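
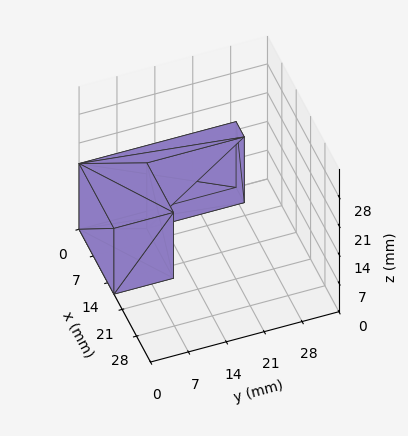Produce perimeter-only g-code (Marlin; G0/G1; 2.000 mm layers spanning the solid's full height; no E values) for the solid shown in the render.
Reading the render: the shape is an L-shaped prism: outer 17 × 29 mm, arm thicknesses ≈ 11 mm (horizontal) and 4 mm (vertical), extruded 16 mm in z (dimensions read to the nearest mm from the axis ticks). For the g-code, the solid's height is divided into equal slices at the stated Δz and each level perimeter traced with G1 moves after a G0 lift.

; perimeter-only toolpath
G21 ; units = mm
G90 ; absolute positioning
G28 ; home
; layer 1
G0 Z2.000
G0 X0.000 Y0.000
G1 X17.000 Y0.000
G1 X17.000 Y11.000
G1 X4.000 Y11.000
G1 X4.000 Y29.000
G1 X0.000 Y29.000
G1 X0.000 Y0.000
; layer 2
G0 Z4.000
G0 X0.000 Y0.000
G1 X17.000 Y0.000
G1 X17.000 Y11.000
G1 X4.000 Y11.000
G1 X4.000 Y29.000
G1 X0.000 Y29.000
G1 X0.000 Y0.000
; layer 3
G0 Z6.000
G0 X0.000 Y0.000
G1 X17.000 Y0.000
G1 X17.000 Y11.000
G1 X4.000 Y11.000
G1 X4.000 Y29.000
G1 X0.000 Y29.000
G1 X0.000 Y0.000
; layer 4
G0 Z8.000
G0 X0.000 Y0.000
G1 X17.000 Y0.000
G1 X17.000 Y11.000
G1 X4.000 Y11.000
G1 X4.000 Y29.000
G1 X0.000 Y29.000
G1 X0.000 Y0.000
; layer 5
G0 Z10.000
G0 X0.000 Y0.000
G1 X17.000 Y0.000
G1 X17.000 Y11.000
G1 X4.000 Y11.000
G1 X4.000 Y29.000
G1 X0.000 Y29.000
G1 X0.000 Y0.000
; layer 6
G0 Z12.000
G0 X0.000 Y0.000
G1 X17.000 Y0.000
G1 X17.000 Y11.000
G1 X4.000 Y11.000
G1 X4.000 Y29.000
G1 X0.000 Y29.000
G1 X0.000 Y0.000
; layer 7
G0 Z14.000
G0 X0.000 Y0.000
G1 X17.000 Y0.000
G1 X17.000 Y11.000
G1 X4.000 Y11.000
G1 X4.000 Y29.000
G1 X0.000 Y29.000
G1 X0.000 Y0.000
; layer 8
G0 Z16.000
G0 X0.000 Y0.000
G1 X17.000 Y0.000
G1 X17.000 Y11.000
G1 X4.000 Y11.000
G1 X4.000 Y29.000
G1 X0.000 Y29.000
G1 X0.000 Y0.000
M2 ; end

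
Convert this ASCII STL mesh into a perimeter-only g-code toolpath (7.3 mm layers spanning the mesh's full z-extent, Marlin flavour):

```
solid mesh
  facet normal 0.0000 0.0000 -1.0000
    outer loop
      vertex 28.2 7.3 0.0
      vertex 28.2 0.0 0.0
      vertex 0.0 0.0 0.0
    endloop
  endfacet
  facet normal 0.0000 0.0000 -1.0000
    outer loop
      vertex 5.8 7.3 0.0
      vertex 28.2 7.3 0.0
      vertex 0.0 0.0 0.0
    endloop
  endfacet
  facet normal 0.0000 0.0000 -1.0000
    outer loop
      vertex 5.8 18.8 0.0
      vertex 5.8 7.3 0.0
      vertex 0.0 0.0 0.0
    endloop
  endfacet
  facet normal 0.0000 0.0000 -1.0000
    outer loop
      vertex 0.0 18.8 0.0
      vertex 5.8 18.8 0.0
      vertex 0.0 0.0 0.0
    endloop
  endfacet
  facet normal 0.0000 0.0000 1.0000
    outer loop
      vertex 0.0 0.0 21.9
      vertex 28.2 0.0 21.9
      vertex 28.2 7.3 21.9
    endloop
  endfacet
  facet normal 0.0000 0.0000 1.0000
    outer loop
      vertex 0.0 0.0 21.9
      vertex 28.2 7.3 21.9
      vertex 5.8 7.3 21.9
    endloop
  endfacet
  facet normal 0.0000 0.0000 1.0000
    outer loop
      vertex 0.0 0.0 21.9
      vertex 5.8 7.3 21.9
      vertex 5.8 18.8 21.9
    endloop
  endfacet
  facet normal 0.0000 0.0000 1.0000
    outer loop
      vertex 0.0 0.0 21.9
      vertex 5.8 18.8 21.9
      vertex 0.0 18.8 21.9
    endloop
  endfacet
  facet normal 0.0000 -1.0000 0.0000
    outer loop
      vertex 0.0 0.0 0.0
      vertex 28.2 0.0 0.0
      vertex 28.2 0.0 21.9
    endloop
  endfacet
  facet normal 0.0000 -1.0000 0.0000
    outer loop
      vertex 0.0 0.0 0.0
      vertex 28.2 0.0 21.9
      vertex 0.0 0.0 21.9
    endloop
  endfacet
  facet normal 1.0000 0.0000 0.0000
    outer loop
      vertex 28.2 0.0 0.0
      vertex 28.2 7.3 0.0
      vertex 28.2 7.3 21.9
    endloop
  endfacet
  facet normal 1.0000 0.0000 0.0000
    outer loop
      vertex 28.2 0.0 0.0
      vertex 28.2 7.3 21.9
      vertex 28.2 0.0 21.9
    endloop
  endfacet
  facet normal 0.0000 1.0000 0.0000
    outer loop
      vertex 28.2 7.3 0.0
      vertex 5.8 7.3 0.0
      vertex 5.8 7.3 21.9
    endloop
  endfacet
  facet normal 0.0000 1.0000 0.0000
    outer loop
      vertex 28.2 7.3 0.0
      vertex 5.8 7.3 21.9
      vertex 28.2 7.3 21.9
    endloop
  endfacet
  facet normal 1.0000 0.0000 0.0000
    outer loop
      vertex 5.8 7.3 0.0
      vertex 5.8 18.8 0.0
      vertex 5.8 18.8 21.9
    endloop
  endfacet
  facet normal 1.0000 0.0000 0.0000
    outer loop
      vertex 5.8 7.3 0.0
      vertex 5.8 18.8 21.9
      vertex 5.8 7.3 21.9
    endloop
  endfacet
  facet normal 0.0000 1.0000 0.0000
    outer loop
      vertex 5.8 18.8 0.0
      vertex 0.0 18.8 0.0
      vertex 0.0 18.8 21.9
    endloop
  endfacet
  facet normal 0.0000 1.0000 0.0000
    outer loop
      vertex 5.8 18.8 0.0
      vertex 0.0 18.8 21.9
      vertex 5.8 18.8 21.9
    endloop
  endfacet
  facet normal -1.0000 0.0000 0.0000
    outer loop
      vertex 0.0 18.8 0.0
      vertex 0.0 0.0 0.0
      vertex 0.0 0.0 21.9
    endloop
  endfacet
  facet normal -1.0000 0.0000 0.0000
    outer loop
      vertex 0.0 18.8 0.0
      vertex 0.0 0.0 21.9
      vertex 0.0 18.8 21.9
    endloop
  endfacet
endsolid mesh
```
; perimeter-only toolpath
G21 ; units = mm
G90 ; absolute positioning
G28 ; home
; layer 1
G0 Z7.3
G0 X0.0 Y0.0
G1 X28.2 Y0.0
G1 X28.2 Y7.3
G1 X5.8 Y7.3
G1 X5.8 Y18.8
G1 X0.0 Y18.8
G1 X0.0 Y0.0
; layer 2
G0 Z14.6
G0 X0.0 Y0.0
G1 X28.2 Y0.0
G1 X28.2 Y7.3
G1 X5.8 Y7.3
G1 X5.8 Y18.8
G1 X0.0 Y18.8
G1 X0.0 Y0.0
; layer 3
G0 Z21.9
G0 X0.0 Y0.0
G1 X28.2 Y0.0
G1 X28.2 Y7.3
G1 X5.8 Y7.3
G1 X5.8 Y18.8
G1 X0.0 Y18.8
G1 X0.0 Y0.0
M2 ; end

The solid is an L-shaped prism: outer 28.2 × 18.8 mm, arm thicknesses ≈ 7.3 mm (horizontal) and 5.8 mm (vertical), extruded 21.9 mm in z. Slicing at Δz = 7.3 mm — 3 equal slices spanning the solid's height, so layer i sits at z = i·h/3 — gives 3 non-empty perimeters. Each is a 6-segment closed polygon; G0 lifts to the layer z and rapids to the start vertex, then G1 traces the edges.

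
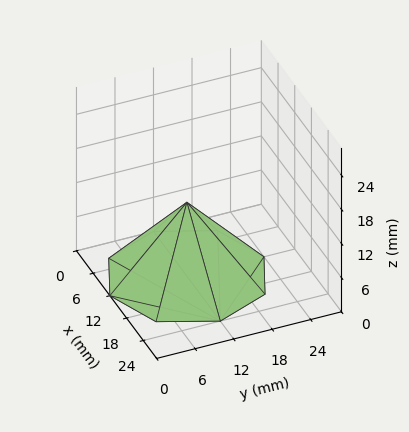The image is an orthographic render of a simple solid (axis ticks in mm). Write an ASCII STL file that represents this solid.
Reading the render: the shape is a regular 8-sided pyramid, base circumscribed radius ≈ 12 mm, apex at z ≈ 13 mm (dimensions read to the nearest mm from the axis ticks). For the STL, each face is triangulated and given an outward normal.

solid part
  facet normal 0.0000 0.0000 -1.0000
    outer loop
      vertex 12.00 24.00 0.00
      vertex 20.49 20.49 0.00
      vertex 24.00 12.00 0.00
    endloop
  endfacet
  facet normal 0.0000 0.0000 -1.0000
    outer loop
      vertex 3.51 20.49 0.00
      vertex 12.00 24.00 0.00
      vertex 24.00 12.00 0.00
    endloop
  endfacet
  facet normal 0.0000 0.0000 -1.0000
    outer loop
      vertex 0.00 12.00 0.00
      vertex 3.51 20.49 0.00
      vertex 24.00 12.00 0.00
    endloop
  endfacet
  facet normal 0.0000 0.0000 -1.0000
    outer loop
      vertex 3.51 3.51 0.00
      vertex 0.00 12.00 0.00
      vertex 24.00 12.00 0.00
    endloop
  endfacet
  facet normal 0.0000 0.0000 -1.0000
    outer loop
      vertex 12.00 0.00 0.00
      vertex 3.51 3.51 0.00
      vertex 24.00 12.00 0.00
    endloop
  endfacet
  facet normal 0.0000 0.0000 -1.0000
    outer loop
      vertex 20.49 3.51 0.00
      vertex 12.00 0.00 0.00
      vertex 24.00 12.00 0.00
    endloop
  endfacet
  facet normal 0.7031 0.2907 0.6490
    outer loop
      vertex 24.00 12.00 0.00
      vertex 20.49 20.49 0.00
      vertex 12.00 12.00 13.00
    endloop
  endfacet
  facet normal 0.2907 0.7031 0.6490
    outer loop
      vertex 20.49 20.49 0.00
      vertex 12.00 24.00 0.00
      vertex 12.00 12.00 13.00
    endloop
  endfacet
  facet normal -0.2907 0.7031 0.6490
    outer loop
      vertex 12.00 24.00 0.00
      vertex 3.51 20.49 0.00
      vertex 12.00 12.00 13.00
    endloop
  endfacet
  facet normal -0.7031 0.2907 0.6490
    outer loop
      vertex 3.51 20.49 0.00
      vertex 0.00 12.00 0.00
      vertex 12.00 12.00 13.00
    endloop
  endfacet
  facet normal -0.7031 -0.2907 0.6490
    outer loop
      vertex 0.00 12.00 0.00
      vertex 3.51 3.51 0.00
      vertex 12.00 12.00 13.00
    endloop
  endfacet
  facet normal -0.2907 -0.7031 0.6490
    outer loop
      vertex 3.51 3.51 0.00
      vertex 12.00 0.00 0.00
      vertex 12.00 12.00 13.00
    endloop
  endfacet
  facet normal 0.2907 -0.7031 0.6490
    outer loop
      vertex 12.00 0.00 0.00
      vertex 20.49 3.51 0.00
      vertex 12.00 12.00 13.00
    endloop
  endfacet
  facet normal 0.7031 -0.2907 0.6490
    outer loop
      vertex 20.49 3.51 0.00
      vertex 24.00 12.00 0.00
      vertex 12.00 12.00 13.00
    endloop
  endfacet
endsolid part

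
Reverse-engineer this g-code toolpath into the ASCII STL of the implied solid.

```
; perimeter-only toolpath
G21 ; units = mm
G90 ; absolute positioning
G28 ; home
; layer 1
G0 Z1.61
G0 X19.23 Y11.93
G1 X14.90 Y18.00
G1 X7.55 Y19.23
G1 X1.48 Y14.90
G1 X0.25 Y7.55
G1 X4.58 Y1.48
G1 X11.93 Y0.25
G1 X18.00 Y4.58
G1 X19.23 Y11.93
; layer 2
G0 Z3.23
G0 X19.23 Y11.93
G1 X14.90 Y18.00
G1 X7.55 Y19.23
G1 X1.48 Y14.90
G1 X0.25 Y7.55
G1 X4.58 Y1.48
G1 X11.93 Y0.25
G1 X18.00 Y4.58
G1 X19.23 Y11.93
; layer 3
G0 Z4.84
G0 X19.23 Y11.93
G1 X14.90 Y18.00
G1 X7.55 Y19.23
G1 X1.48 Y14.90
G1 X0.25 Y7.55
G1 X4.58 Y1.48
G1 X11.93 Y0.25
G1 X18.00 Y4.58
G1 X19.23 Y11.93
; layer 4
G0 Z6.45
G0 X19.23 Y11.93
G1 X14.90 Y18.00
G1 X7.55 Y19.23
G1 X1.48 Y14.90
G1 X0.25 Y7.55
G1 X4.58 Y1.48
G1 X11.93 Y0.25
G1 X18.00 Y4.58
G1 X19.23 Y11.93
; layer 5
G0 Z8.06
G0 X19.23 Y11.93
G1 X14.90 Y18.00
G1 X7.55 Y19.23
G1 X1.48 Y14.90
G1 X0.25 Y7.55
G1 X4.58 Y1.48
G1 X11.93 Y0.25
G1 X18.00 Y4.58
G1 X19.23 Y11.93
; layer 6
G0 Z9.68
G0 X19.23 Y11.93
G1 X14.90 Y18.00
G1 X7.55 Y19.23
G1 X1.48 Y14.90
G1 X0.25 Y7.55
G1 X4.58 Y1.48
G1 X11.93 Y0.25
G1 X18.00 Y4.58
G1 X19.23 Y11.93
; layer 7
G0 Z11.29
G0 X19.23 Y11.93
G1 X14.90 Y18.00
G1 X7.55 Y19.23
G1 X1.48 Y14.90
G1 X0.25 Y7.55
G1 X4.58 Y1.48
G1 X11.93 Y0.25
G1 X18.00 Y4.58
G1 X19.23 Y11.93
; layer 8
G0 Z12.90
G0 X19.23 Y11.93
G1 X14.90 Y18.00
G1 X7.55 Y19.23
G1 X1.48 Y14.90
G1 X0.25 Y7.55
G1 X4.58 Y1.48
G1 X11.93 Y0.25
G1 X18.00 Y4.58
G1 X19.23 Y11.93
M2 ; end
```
solid part
  facet normal 0.0000 0.0000 -1.0000
    outer loop
      vertex 7.55 19.23 0.00
      vertex 14.90 18.00 0.00
      vertex 19.23 11.93 0.00
    endloop
  endfacet
  facet normal 0.0000 0.0000 -1.0000
    outer loop
      vertex 1.48 14.90 0.00
      vertex 7.55 19.23 0.00
      vertex 19.23 11.93 0.00
    endloop
  endfacet
  facet normal 0.0000 0.0000 -1.0000
    outer loop
      vertex 0.25 7.55 0.00
      vertex 1.48 14.90 0.00
      vertex 19.23 11.93 0.00
    endloop
  endfacet
  facet normal 0.0000 0.0000 -1.0000
    outer loop
      vertex 4.58 1.48 0.00
      vertex 0.25 7.55 0.00
      vertex 19.23 11.93 0.00
    endloop
  endfacet
  facet normal 0.0000 0.0000 -1.0000
    outer loop
      vertex 11.93 0.25 0.00
      vertex 4.58 1.48 0.00
      vertex 19.23 11.93 0.00
    endloop
  endfacet
  facet normal 0.0000 0.0000 -1.0000
    outer loop
      vertex 18.00 4.58 0.00
      vertex 11.93 0.25 0.00
      vertex 19.23 11.93 0.00
    endloop
  endfacet
  facet normal 0.0000 0.0000 1.0000
    outer loop
      vertex 19.23 11.93 12.90
      vertex 14.90 18.00 12.90
      vertex 7.55 19.23 12.90
    endloop
  endfacet
  facet normal 0.0000 0.0000 1.0000
    outer loop
      vertex 19.23 11.93 12.90
      vertex 7.55 19.23 12.90
      vertex 1.48 14.90 12.90
    endloop
  endfacet
  facet normal 0.0000 0.0000 1.0000
    outer loop
      vertex 19.23 11.93 12.90
      vertex 1.48 14.90 12.90
      vertex 0.25 7.55 12.90
    endloop
  endfacet
  facet normal 0.0000 0.0000 1.0000
    outer loop
      vertex 19.23 11.93 12.90
      vertex 0.25 7.55 12.90
      vertex 4.58 1.48 12.90
    endloop
  endfacet
  facet normal 0.0000 0.0000 1.0000
    outer loop
      vertex 19.23 11.93 12.90
      vertex 4.58 1.48 12.90
      vertex 11.93 0.25 12.90
    endloop
  endfacet
  facet normal 0.0000 0.0000 1.0000
    outer loop
      vertex 19.23 11.93 12.90
      vertex 11.93 0.25 12.90
      vertex 18.00 4.58 12.90
    endloop
  endfacet
  facet normal 0.8141 0.5807 0.0000
    outer loop
      vertex 19.23 11.93 0.00
      vertex 14.90 18.00 0.00
      vertex 14.90 18.00 12.90
    endloop
  endfacet
  facet normal 0.8141 0.5807 0.0000
    outer loop
      vertex 19.23 11.93 0.00
      vertex 14.90 18.00 12.90
      vertex 19.23 11.93 12.90
    endloop
  endfacet
  facet normal 0.1651 0.9863 0.0000
    outer loop
      vertex 14.90 18.00 0.00
      vertex 7.55 19.23 0.00
      vertex 7.55 19.23 12.90
    endloop
  endfacet
  facet normal 0.1651 0.9863 0.0000
    outer loop
      vertex 14.90 18.00 0.00
      vertex 7.55 19.23 12.90
      vertex 14.90 18.00 12.90
    endloop
  endfacet
  facet normal -0.5807 0.8141 0.0000
    outer loop
      vertex 7.55 19.23 0.00
      vertex 1.48 14.90 0.00
      vertex 1.48 14.90 12.90
    endloop
  endfacet
  facet normal -0.5807 0.8141 0.0000
    outer loop
      vertex 7.55 19.23 0.00
      vertex 1.48 14.90 12.90
      vertex 7.55 19.23 12.90
    endloop
  endfacet
  facet normal -0.9863 0.1651 0.0000
    outer loop
      vertex 1.48 14.90 0.00
      vertex 0.25 7.55 0.00
      vertex 0.25 7.55 12.90
    endloop
  endfacet
  facet normal -0.9863 0.1651 0.0000
    outer loop
      vertex 1.48 14.90 0.00
      vertex 0.25 7.55 12.90
      vertex 1.48 14.90 12.90
    endloop
  endfacet
  facet normal -0.8141 -0.5807 0.0000
    outer loop
      vertex 0.25 7.55 0.00
      vertex 4.58 1.48 0.00
      vertex 4.58 1.48 12.90
    endloop
  endfacet
  facet normal -0.8141 -0.5807 0.0000
    outer loop
      vertex 0.25 7.55 0.00
      vertex 4.58 1.48 12.90
      vertex 0.25 7.55 12.90
    endloop
  endfacet
  facet normal -0.1651 -0.9863 0.0000
    outer loop
      vertex 4.58 1.48 0.00
      vertex 11.93 0.25 0.00
      vertex 11.93 0.25 12.90
    endloop
  endfacet
  facet normal -0.1651 -0.9863 0.0000
    outer loop
      vertex 4.58 1.48 0.00
      vertex 11.93 0.25 12.90
      vertex 4.58 1.48 12.90
    endloop
  endfacet
  facet normal 0.5807 -0.8141 0.0000
    outer loop
      vertex 11.93 0.25 0.00
      vertex 18.00 4.58 0.00
      vertex 18.00 4.58 12.90
    endloop
  endfacet
  facet normal 0.5807 -0.8141 0.0000
    outer loop
      vertex 11.93 0.25 0.00
      vertex 18.00 4.58 12.90
      vertex 11.93 0.25 12.90
    endloop
  endfacet
  facet normal 0.9863 -0.1651 0.0000
    outer loop
      vertex 18.00 4.58 0.00
      vertex 19.23 11.93 0.00
      vertex 19.23 11.93 12.90
    endloop
  endfacet
  facet normal 0.9863 -0.1651 0.0000
    outer loop
      vertex 18.00 4.58 0.00
      vertex 19.23 11.93 12.90
      vertex 18.00 4.58 12.90
    endloop
  endfacet
endsolid part

The G0 Z moves step by Δz≈1.61 mm. Every layer's G1 loop is the same polygon, so the solid is a straight extrusion of it from z=0 to z≈12.9. Closing with flat bottom and top caps and triangulating gives 28 facets — a regular 8-sided prism (a cylinder approximated with 8 flat sides), circumscribed radius ≈ 9.74 mm, height ≈ 12.9 mm.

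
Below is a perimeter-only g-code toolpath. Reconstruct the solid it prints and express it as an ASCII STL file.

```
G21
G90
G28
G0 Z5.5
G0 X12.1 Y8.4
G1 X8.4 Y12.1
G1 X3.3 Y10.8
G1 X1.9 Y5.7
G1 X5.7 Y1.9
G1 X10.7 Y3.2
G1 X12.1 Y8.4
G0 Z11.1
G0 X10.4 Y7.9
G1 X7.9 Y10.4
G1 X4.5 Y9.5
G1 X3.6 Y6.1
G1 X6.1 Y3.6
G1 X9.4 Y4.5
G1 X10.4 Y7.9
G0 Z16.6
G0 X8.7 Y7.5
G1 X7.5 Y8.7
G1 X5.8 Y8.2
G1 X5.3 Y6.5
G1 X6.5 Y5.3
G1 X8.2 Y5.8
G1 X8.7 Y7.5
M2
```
solid part
  facet normal 0.0000 0.0000 -1.0000
    outer loop
      vertex 2.1 12.0 0.0
      vertex 8.8 13.8 0.0
      vertex 13.8 8.8 0.0
    endloop
  endfacet
  facet normal 0.0000 0.0000 -1.0000
    outer loop
      vertex 0.2 5.2 0.0
      vertex 2.1 12.0 0.0
      vertex 13.8 8.8 0.0
    endloop
  endfacet
  facet normal 0.0000 0.0000 -1.0000
    outer loop
      vertex 5.2 0.2 0.0
      vertex 0.2 5.2 0.0
      vertex 13.8 8.8 0.0
    endloop
  endfacet
  facet normal 0.0000 0.0000 -1.0000
    outer loop
      vertex 11.9 2.0 0.0
      vertex 5.2 0.2 0.0
      vertex 13.8 8.8 0.0
    endloop
  endfacet
  facet normal 0.6820 0.6820 0.2642
    outer loop
      vertex 13.8 8.8 0.0
      vertex 8.8 13.8 0.0
      vertex 7.0 7.0 22.2
    endloop
  endfacet
  facet normal -0.2502 0.9312 0.2650
    outer loop
      vertex 8.8 13.8 0.0
      vertex 2.1 12.0 0.0
      vertex 7.0 7.0 22.2
    endloop
  endfacet
  facet normal -0.9291 0.2596 0.2635
    outer loop
      vertex 2.1 12.0 0.0
      vertex 0.2 5.2 0.0
      vertex 7.0 7.0 22.2
    endloop
  endfacet
  facet normal -0.6820 -0.6820 0.2642
    outer loop
      vertex 0.2 5.2 0.0
      vertex 5.2 0.2 0.0
      vertex 7.0 7.0 22.2
    endloop
  endfacet
  facet normal 0.2502 -0.9312 0.2650
    outer loop
      vertex 5.2 0.2 0.0
      vertex 11.9 2.0 0.0
      vertex 7.0 7.0 22.2
    endloop
  endfacet
  facet normal 0.9291 -0.2596 0.2635
    outer loop
      vertex 11.9 2.0 0.0
      vertex 13.8 8.8 0.0
      vertex 7.0 7.0 22.2
    endloop
  endfacet
endsolid part

The G0 Z moves step by Δz≈5.5 mm. The G1 loops shrink linearly with z, so the solid tapers from its base footprint up to z≈22.2. Closing with a flat bottom cap and the tapered top and triangulating gives 10 facets — a regular 6-sided pyramid, base circumscribed radius ≈ 7 mm, apex at z ≈ 22.2 mm.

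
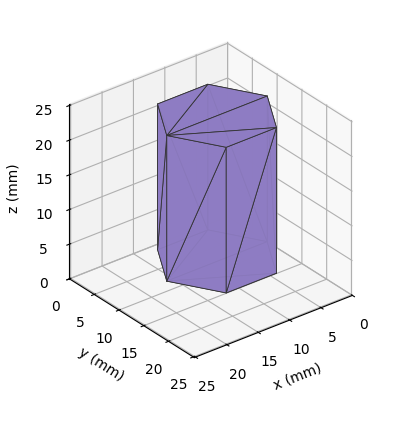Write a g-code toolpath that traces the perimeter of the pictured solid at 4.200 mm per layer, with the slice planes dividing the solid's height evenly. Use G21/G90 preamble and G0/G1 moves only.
Reading the render: the shape is a regular 6-sided prism (a cylinder approximated with 6 flat sides), circumscribed radius ≈ 8 mm, height ≈ 21 mm (dimensions read to the nearest mm from the axis ticks). For the g-code, the solid's height is divided into equal slices at the stated Δz and each level perimeter traced with G1 moves after a G0 lift.

; perimeter-only toolpath
G21 ; units = mm
G90 ; absolute positioning
G28 ; home
; layer 1
G0 Z4.200
G0 X16.000 Y8.000
G1 X12.000 Y14.928
G1 X4.000 Y14.928
G1 X0.000 Y8.000
G1 X4.000 Y1.072
G1 X12.000 Y1.072
G1 X16.000 Y8.000
; layer 2
G0 Z8.400
G0 X16.000 Y8.000
G1 X12.000 Y14.928
G1 X4.000 Y14.928
G1 X0.000 Y8.000
G1 X4.000 Y1.072
G1 X12.000 Y1.072
G1 X16.000 Y8.000
; layer 3
G0 Z12.600
G0 X16.000 Y8.000
G1 X12.000 Y14.928
G1 X4.000 Y14.928
G1 X0.000 Y8.000
G1 X4.000 Y1.072
G1 X12.000 Y1.072
G1 X16.000 Y8.000
; layer 4
G0 Z16.800
G0 X16.000 Y8.000
G1 X12.000 Y14.928
G1 X4.000 Y14.928
G1 X0.000 Y8.000
G1 X4.000 Y1.072
G1 X12.000 Y1.072
G1 X16.000 Y8.000
; layer 5
G0 Z21.000
G0 X16.000 Y8.000
G1 X12.000 Y14.928
G1 X4.000 Y14.928
G1 X0.000 Y8.000
G1 X4.000 Y1.072
G1 X12.000 Y1.072
G1 X16.000 Y8.000
M2 ; end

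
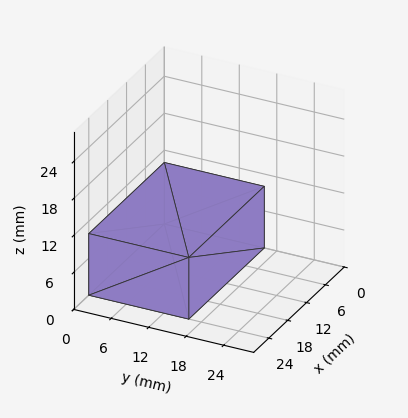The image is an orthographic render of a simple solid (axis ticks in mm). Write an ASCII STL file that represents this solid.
Reading the render: the shape is a rectangular box, roughly 24 × 16 mm footprint and 10 mm tall (dimensions read to the nearest mm from the axis ticks). For the STL, each face is triangulated and given an outward normal.

solid part
  facet normal 0.0000 0.0000 -1.0000
    outer loop
      vertex 24.00 16.00 0.00
      vertex 24.00 0.00 0.00
      vertex 0.00 0.00 0.00
    endloop
  endfacet
  facet normal 0.0000 0.0000 -1.0000
    outer loop
      vertex 0.00 16.00 0.00
      vertex 24.00 16.00 0.00
      vertex 0.00 0.00 0.00
    endloop
  endfacet
  facet normal 0.0000 0.0000 1.0000
    outer loop
      vertex 0.00 0.00 10.00
      vertex 24.00 0.00 10.00
      vertex 24.00 16.00 10.00
    endloop
  endfacet
  facet normal 0.0000 0.0000 1.0000
    outer loop
      vertex 0.00 0.00 10.00
      vertex 24.00 16.00 10.00
      vertex 0.00 16.00 10.00
    endloop
  endfacet
  facet normal 0.0000 -1.0000 0.0000
    outer loop
      vertex 0.00 0.00 0.00
      vertex 24.00 0.00 0.00
      vertex 24.00 0.00 10.00
    endloop
  endfacet
  facet normal 0.0000 -1.0000 0.0000
    outer loop
      vertex 0.00 0.00 0.00
      vertex 24.00 0.00 10.00
      vertex 0.00 0.00 10.00
    endloop
  endfacet
  facet normal 0.0000 1.0000 0.0000
    outer loop
      vertex 24.00 16.00 10.00
      vertex 24.00 16.00 0.00
      vertex 0.00 16.00 0.00
    endloop
  endfacet
  facet normal 0.0000 1.0000 0.0000
    outer loop
      vertex 0.00 16.00 10.00
      vertex 24.00 16.00 10.00
      vertex 0.00 16.00 0.00
    endloop
  endfacet
  facet normal -1.0000 0.0000 0.0000
    outer loop
      vertex 0.00 16.00 10.00
      vertex 0.00 16.00 0.00
      vertex 0.00 0.00 0.00
    endloop
  endfacet
  facet normal -1.0000 0.0000 0.0000
    outer loop
      vertex 0.00 0.00 10.00
      vertex 0.00 16.00 10.00
      vertex 0.00 0.00 0.00
    endloop
  endfacet
  facet normal 1.0000 0.0000 0.0000
    outer loop
      vertex 24.00 0.00 0.00
      vertex 24.00 16.00 0.00
      vertex 24.00 16.00 10.00
    endloop
  endfacet
  facet normal 1.0000 0.0000 0.0000
    outer loop
      vertex 24.00 0.00 0.00
      vertex 24.00 16.00 10.00
      vertex 24.00 0.00 10.00
    endloop
  endfacet
endsolid part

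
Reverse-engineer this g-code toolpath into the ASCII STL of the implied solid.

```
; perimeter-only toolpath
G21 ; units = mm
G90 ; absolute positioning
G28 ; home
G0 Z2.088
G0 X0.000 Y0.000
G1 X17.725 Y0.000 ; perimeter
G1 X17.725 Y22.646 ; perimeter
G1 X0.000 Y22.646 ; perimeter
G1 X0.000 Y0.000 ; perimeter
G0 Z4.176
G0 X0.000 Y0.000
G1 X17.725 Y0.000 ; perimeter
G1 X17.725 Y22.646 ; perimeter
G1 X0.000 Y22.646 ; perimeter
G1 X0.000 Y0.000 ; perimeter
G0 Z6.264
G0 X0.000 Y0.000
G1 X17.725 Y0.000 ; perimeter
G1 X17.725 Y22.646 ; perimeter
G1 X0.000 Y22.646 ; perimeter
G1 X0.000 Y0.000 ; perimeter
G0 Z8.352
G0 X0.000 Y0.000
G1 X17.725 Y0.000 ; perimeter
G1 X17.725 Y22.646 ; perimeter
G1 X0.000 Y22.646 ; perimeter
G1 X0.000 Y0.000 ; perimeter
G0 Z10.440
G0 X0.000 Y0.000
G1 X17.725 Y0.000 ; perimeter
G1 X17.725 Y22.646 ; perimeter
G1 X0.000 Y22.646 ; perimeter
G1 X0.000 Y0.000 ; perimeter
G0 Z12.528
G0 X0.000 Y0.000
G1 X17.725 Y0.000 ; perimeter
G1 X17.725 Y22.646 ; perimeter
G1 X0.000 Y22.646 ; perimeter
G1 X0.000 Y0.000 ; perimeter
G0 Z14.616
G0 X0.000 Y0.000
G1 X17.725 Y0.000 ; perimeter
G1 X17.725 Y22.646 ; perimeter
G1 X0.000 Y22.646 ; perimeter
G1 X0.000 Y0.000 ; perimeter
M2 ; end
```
solid part
  facet normal 0.0000 0.0000 -1.0000
    outer loop
      vertex 17.725 22.646 0.000
      vertex 17.725 0.000 0.000
      vertex 0.000 0.000 0.000
    endloop
  endfacet
  facet normal 0.0000 0.0000 -1.0000
    outer loop
      vertex 0.000 22.646 0.000
      vertex 17.725 22.646 0.000
      vertex 0.000 0.000 0.000
    endloop
  endfacet
  facet normal 0.0000 0.0000 1.0000
    outer loop
      vertex 0.000 0.000 14.616
      vertex 17.725 0.000 14.616
      vertex 17.725 22.646 14.616
    endloop
  endfacet
  facet normal 0.0000 0.0000 1.0000
    outer loop
      vertex 0.000 0.000 14.616
      vertex 17.725 22.646 14.616
      vertex 0.000 22.646 14.616
    endloop
  endfacet
  facet normal 0.0000 -1.0000 0.0000
    outer loop
      vertex 0.000 0.000 0.000
      vertex 17.725 0.000 0.000
      vertex 17.725 0.000 14.616
    endloop
  endfacet
  facet normal 0.0000 -1.0000 0.0000
    outer loop
      vertex 0.000 0.000 0.000
      vertex 17.725 0.000 14.616
      vertex 0.000 0.000 14.616
    endloop
  endfacet
  facet normal 0.0000 1.0000 0.0000
    outer loop
      vertex 17.725 22.646 14.616
      vertex 17.725 22.646 0.000
      vertex 0.000 22.646 0.000
    endloop
  endfacet
  facet normal 0.0000 1.0000 0.0000
    outer loop
      vertex 0.000 22.646 14.616
      vertex 17.725 22.646 14.616
      vertex 0.000 22.646 0.000
    endloop
  endfacet
  facet normal -1.0000 0.0000 0.0000
    outer loop
      vertex 0.000 22.646 14.616
      vertex 0.000 22.646 0.000
      vertex 0.000 0.000 0.000
    endloop
  endfacet
  facet normal -1.0000 0.0000 0.0000
    outer loop
      vertex 0.000 0.000 14.616
      vertex 0.000 22.646 14.616
      vertex 0.000 0.000 0.000
    endloop
  endfacet
  facet normal 1.0000 0.0000 0.0000
    outer loop
      vertex 17.725 0.000 0.000
      vertex 17.725 22.646 0.000
      vertex 17.725 22.646 14.616
    endloop
  endfacet
  facet normal 1.0000 0.0000 0.0000
    outer loop
      vertex 17.725 0.000 0.000
      vertex 17.725 22.646 14.616
      vertex 17.725 0.000 14.616
    endloop
  endfacet
endsolid part

The G0 Z moves step by Δz≈2.088 mm. Every layer's G1 loop is the same polygon, so the solid is a straight extrusion of it from z=0 to z≈14.6. Closing with flat bottom and top caps and triangulating gives 12 facets — a rectangular box, roughly 17.7 × 22.6 mm footprint and 14.6 mm tall.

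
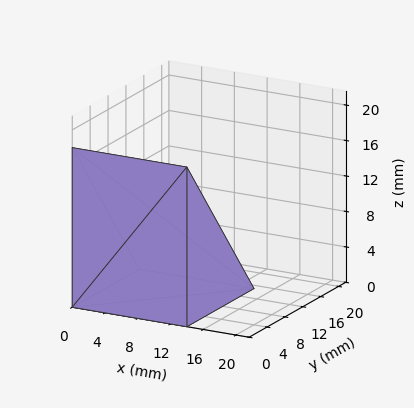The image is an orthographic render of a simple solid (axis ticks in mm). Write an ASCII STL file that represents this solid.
Reading the render: the shape is a wedge (ramp): 14 × 15 mm base, rising to 18 mm along the y=0 edge and sloping linearly to z=0 at y=15 (dimensions read to the nearest mm from the axis ticks). For the STL, each face is triangulated and given an outward normal.

solid part
  facet normal 0.0000 0.0000 -1.0000
    outer loop
      vertex 14.00 15.00 0.00
      vertex 14.00 0.00 0.00
      vertex 0.00 0.00 0.00
    endloop
  endfacet
  facet normal 0.0000 0.0000 -1.0000
    outer loop
      vertex 0.00 15.00 0.00
      vertex 14.00 15.00 0.00
      vertex 0.00 0.00 0.00
    endloop
  endfacet
  facet normal 0.0000 -1.0000 0.0000
    outer loop
      vertex 0.00 0.00 0.00
      vertex 14.00 0.00 0.00
      vertex 14.00 0.00 18.00
    endloop
  endfacet
  facet normal 0.0000 -1.0000 0.0000
    outer loop
      vertex 0.00 0.00 0.00
      vertex 14.00 0.00 18.00
      vertex 0.00 0.00 18.00
    endloop
  endfacet
  facet normal 0.0000 0.7682 0.6402
    outer loop
      vertex 0.00 0.00 18.00
      vertex 14.00 0.00 18.00
      vertex 14.00 15.00 0.00
    endloop
  endfacet
  facet normal 0.0000 0.7682 0.6402
    outer loop
      vertex 0.00 0.00 18.00
      vertex 14.00 15.00 0.00
      vertex 0.00 15.00 0.00
    endloop
  endfacet
  facet normal -1.0000 0.0000 0.0000
    outer loop
      vertex 0.00 0.00 18.00
      vertex 0.00 15.00 0.00
      vertex 0.00 0.00 0.00
    endloop
  endfacet
  facet normal 1.0000 0.0000 0.0000
    outer loop
      vertex 14.00 0.00 0.00
      vertex 14.00 15.00 0.00
      vertex 14.00 0.00 18.00
    endloop
  endfacet
endsolid part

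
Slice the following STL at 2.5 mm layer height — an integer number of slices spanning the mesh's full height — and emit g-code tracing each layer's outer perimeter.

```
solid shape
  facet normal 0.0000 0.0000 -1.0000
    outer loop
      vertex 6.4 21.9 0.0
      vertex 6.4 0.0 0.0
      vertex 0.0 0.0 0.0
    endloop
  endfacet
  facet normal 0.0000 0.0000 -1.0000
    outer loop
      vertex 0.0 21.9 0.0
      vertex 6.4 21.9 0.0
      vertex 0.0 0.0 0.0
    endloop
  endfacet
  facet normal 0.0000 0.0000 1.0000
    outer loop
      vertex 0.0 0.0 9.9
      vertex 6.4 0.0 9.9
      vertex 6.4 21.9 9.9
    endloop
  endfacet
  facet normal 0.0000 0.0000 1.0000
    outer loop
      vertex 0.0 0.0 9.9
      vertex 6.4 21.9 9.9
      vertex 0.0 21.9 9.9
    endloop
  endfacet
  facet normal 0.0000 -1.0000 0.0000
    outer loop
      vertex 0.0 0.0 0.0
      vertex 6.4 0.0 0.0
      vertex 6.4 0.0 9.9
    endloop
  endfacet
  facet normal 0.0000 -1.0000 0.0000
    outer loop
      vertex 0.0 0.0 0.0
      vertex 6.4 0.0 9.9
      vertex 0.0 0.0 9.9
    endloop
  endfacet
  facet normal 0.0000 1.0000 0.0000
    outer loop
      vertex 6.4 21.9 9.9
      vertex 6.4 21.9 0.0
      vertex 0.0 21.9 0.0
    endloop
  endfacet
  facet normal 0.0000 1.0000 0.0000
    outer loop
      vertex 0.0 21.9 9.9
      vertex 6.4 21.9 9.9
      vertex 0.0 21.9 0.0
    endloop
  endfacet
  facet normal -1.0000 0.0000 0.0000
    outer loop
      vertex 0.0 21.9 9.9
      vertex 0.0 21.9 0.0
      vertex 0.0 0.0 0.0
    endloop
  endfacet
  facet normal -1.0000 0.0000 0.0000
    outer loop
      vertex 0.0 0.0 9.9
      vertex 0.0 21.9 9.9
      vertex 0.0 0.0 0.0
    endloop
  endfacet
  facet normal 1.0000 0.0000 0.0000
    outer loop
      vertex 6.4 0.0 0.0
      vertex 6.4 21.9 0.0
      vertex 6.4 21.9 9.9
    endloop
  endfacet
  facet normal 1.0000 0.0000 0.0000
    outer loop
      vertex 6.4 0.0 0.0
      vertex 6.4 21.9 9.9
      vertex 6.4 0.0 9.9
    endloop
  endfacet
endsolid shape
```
; perimeter-only toolpath
G21 ; units = mm
G90 ; absolute positioning
G28 ; home
; layer 1
G0 Z2.5
G0 X0.0 Y0.0
G1 X6.4 Y0.0
G1 X6.4 Y21.9
G1 X0.0 Y21.9
G1 X0.0 Y0.0
; layer 2
G0 Z5.0
G0 X0.0 Y0.0
G1 X6.4 Y0.0
G1 X6.4 Y21.9
G1 X0.0 Y21.9
G1 X0.0 Y0.0
; layer 3
G0 Z7.4
G0 X0.0 Y0.0
G1 X6.4 Y0.0
G1 X6.4 Y21.9
G1 X0.0 Y21.9
G1 X0.0 Y0.0
; layer 4
G0 Z9.9
G0 X0.0 Y0.0
G1 X6.4 Y0.0
G1 X6.4 Y21.9
G1 X0.0 Y21.9
G1 X0.0 Y0.0
M2 ; end

The solid is a rectangular box, roughly 6.4 × 21.9 mm footprint and 9.9 mm tall. Slicing at Δz = 2.5 mm — 4 equal slices spanning the solid's height, so layer i sits at z = i·h/4 — gives 4 non-empty perimeters. Each is a 4-segment closed polygon; G0 lifts to the layer z and rapids to the start vertex, then G1 traces the edges.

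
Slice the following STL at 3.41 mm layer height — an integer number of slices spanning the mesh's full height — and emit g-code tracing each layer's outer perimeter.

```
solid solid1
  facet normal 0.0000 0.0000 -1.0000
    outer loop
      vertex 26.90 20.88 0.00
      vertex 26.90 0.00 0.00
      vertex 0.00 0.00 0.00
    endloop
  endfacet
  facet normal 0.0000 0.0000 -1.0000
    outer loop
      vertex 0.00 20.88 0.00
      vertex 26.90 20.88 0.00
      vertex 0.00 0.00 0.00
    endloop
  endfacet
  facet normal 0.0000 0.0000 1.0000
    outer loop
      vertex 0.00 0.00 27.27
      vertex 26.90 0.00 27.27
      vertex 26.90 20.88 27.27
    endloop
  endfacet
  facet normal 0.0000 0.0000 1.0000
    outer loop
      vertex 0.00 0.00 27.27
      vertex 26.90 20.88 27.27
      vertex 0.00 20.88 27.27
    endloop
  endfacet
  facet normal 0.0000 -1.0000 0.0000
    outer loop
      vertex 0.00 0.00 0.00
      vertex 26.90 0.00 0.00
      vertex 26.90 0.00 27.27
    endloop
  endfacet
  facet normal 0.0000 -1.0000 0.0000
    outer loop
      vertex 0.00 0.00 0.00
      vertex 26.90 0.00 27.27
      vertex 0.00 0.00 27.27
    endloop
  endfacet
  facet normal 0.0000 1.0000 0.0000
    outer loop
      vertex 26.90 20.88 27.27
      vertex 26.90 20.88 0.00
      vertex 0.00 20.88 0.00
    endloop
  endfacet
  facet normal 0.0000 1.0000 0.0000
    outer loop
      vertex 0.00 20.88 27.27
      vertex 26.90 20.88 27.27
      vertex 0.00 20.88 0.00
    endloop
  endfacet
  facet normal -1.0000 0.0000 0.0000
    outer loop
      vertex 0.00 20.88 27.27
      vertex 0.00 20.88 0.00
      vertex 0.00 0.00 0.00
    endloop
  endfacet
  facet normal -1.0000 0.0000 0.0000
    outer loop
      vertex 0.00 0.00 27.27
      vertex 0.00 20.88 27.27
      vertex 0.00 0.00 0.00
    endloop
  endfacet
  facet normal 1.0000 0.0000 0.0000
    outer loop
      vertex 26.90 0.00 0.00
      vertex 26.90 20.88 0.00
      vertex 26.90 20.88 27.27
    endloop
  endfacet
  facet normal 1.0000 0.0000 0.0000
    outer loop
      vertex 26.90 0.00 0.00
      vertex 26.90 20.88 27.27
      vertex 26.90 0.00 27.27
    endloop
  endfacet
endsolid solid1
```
; perimeter-only toolpath
G21 ; units = mm
G90 ; absolute positioning
G28 ; home
; layer 1
G0 Z3.41
G0 X0.00 Y0.00
G1 X26.90 Y0.00
G1 X26.90 Y20.88
G1 X0.00 Y20.88
G1 X0.00 Y0.00
; layer 2
G0 Z6.82
G0 X0.00 Y0.00
G1 X26.90 Y0.00
G1 X26.90 Y20.88
G1 X0.00 Y20.88
G1 X0.00 Y0.00
; layer 3
G0 Z10.23
G0 X0.00 Y0.00
G1 X26.90 Y0.00
G1 X26.90 Y20.88
G1 X0.00 Y20.88
G1 X0.00 Y0.00
; layer 4
G0 Z13.63
G0 X0.00 Y0.00
G1 X26.90 Y0.00
G1 X26.90 Y20.88
G1 X0.00 Y20.88
G1 X0.00 Y0.00
; layer 5
G0 Z17.04
G0 X0.00 Y0.00
G1 X26.90 Y0.00
G1 X26.90 Y20.88
G1 X0.00 Y20.88
G1 X0.00 Y0.00
; layer 6
G0 Z20.45
G0 X0.00 Y0.00
G1 X26.90 Y0.00
G1 X26.90 Y20.88
G1 X0.00 Y20.88
G1 X0.00 Y0.00
; layer 7
G0 Z23.86
G0 X0.00 Y0.00
G1 X26.90 Y0.00
G1 X26.90 Y20.88
G1 X0.00 Y20.88
G1 X0.00 Y0.00
; layer 8
G0 Z27.27
G0 X0.00 Y0.00
G1 X26.90 Y0.00
G1 X26.90 Y20.88
G1 X0.00 Y20.88
G1 X0.00 Y0.00
M2 ; end

The solid is a rectangular box, roughly 26.9 × 20.9 mm footprint and 27.3 mm tall. Slicing at Δz = 3.41 mm — 8 equal slices spanning the solid's height, so layer i sits at z = i·h/8 — gives 8 non-empty perimeters. Each is a 4-segment closed polygon; G0 lifts to the layer z and rapids to the start vertex, then G1 traces the edges.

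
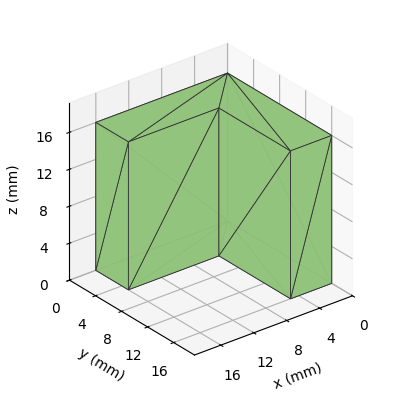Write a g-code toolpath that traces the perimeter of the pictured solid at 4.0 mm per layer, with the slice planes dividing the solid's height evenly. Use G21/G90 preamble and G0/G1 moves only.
Reading the render: the shape is an L-shaped prism: outer 16 × 16 mm, arm thicknesses ≈ 5 mm (horizontal) and 5 mm (vertical), extruded 16 mm in z (dimensions read to the nearest mm from the axis ticks). For the g-code, the solid's height is divided into equal slices at the stated Δz and each level perimeter traced with G1 moves after a G0 lift.

; perimeter-only toolpath
G21 ; units = mm
G90 ; absolute positioning
G28 ; home
; layer 1
G0 Z4.0
G0 X0.0 Y0.0
G1 X16.0 Y0.0
G1 X16.0 Y5.0
G1 X5.0 Y5.0
G1 X5.0 Y16.0
G1 X0.0 Y16.0
G1 X0.0 Y0.0
; layer 2
G0 Z8.0
G0 X0.0 Y0.0
G1 X16.0 Y0.0
G1 X16.0 Y5.0
G1 X5.0 Y5.0
G1 X5.0 Y16.0
G1 X0.0 Y16.0
G1 X0.0 Y0.0
; layer 3
G0 Z12.0
G0 X0.0 Y0.0
G1 X16.0 Y0.0
G1 X16.0 Y5.0
G1 X5.0 Y5.0
G1 X5.0 Y16.0
G1 X0.0 Y16.0
G1 X0.0 Y0.0
; layer 4
G0 Z16.0
G0 X0.0 Y0.0
G1 X16.0 Y0.0
G1 X16.0 Y5.0
G1 X5.0 Y5.0
G1 X5.0 Y16.0
G1 X0.0 Y16.0
G1 X0.0 Y0.0
M2 ; end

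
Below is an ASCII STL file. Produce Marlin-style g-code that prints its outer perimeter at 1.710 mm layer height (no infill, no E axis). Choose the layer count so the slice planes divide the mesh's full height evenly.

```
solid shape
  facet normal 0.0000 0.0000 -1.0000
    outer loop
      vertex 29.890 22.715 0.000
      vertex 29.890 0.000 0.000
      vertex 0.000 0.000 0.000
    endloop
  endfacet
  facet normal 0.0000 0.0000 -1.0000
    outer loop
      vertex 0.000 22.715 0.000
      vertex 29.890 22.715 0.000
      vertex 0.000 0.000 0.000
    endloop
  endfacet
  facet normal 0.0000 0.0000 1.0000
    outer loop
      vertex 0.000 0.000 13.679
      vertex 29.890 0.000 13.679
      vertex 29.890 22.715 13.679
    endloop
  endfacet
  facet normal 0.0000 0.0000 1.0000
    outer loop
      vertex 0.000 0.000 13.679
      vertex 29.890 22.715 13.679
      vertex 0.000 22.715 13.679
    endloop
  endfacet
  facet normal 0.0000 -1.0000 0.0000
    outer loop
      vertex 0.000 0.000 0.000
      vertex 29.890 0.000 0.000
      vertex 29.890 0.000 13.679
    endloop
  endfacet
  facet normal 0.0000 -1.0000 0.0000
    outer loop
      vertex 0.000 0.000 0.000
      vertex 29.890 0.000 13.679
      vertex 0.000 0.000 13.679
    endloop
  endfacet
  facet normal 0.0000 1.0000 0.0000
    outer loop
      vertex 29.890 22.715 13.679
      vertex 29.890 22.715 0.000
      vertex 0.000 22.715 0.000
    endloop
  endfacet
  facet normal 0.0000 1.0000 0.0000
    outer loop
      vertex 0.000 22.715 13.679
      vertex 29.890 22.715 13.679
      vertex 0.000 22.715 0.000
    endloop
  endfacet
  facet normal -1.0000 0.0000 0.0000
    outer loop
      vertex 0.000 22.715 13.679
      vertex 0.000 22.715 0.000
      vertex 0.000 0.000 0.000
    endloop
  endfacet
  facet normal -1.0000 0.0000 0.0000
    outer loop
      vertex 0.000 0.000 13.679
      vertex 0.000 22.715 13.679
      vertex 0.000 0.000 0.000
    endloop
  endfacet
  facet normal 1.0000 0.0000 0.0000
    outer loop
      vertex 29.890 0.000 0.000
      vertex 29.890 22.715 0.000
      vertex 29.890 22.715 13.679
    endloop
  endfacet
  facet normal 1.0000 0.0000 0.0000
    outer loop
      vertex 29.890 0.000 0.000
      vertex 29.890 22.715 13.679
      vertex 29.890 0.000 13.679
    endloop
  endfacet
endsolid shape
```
; perimeter-only toolpath
G21 ; units = mm
G90 ; absolute positioning
G28 ; home
; layer 1
G0 Z1.710
G0 X0.000 Y0.000
G1 X29.890 Y0.000
G1 X29.890 Y22.715
G1 X0.000 Y22.715
G1 X0.000 Y0.000
; layer 2
G0 Z3.420
G0 X0.000 Y0.000
G1 X29.890 Y0.000
G1 X29.890 Y22.715
G1 X0.000 Y22.715
G1 X0.000 Y0.000
; layer 3
G0 Z5.130
G0 X0.000 Y0.000
G1 X29.890 Y0.000
G1 X29.890 Y22.715
G1 X0.000 Y22.715
G1 X0.000 Y0.000
; layer 4
G0 Z6.840
G0 X0.000 Y0.000
G1 X29.890 Y0.000
G1 X29.890 Y22.715
G1 X0.000 Y22.715
G1 X0.000 Y0.000
; layer 5
G0 Z8.549
G0 X0.000 Y0.000
G1 X29.890 Y0.000
G1 X29.890 Y22.715
G1 X0.000 Y22.715
G1 X0.000 Y0.000
; layer 6
G0 Z10.259
G0 X0.000 Y0.000
G1 X29.890 Y0.000
G1 X29.890 Y22.715
G1 X0.000 Y22.715
G1 X0.000 Y0.000
; layer 7
G0 Z11.969
G0 X0.000 Y0.000
G1 X29.890 Y0.000
G1 X29.890 Y22.715
G1 X0.000 Y22.715
G1 X0.000 Y0.000
; layer 8
G0 Z13.679
G0 X0.000 Y0.000
G1 X29.890 Y0.000
G1 X29.890 Y22.715
G1 X0.000 Y22.715
G1 X0.000 Y0.000
M2 ; end

The solid is a rectangular box, roughly 29.9 × 22.7 mm footprint and 13.7 mm tall. Slicing at Δz = 1.710 mm — 8 equal slices spanning the solid's height, so layer i sits at z = i·h/8 — gives 8 non-empty perimeters. Each is a 4-segment closed polygon; G0 lifts to the layer z and rapids to the start vertex, then G1 traces the edges.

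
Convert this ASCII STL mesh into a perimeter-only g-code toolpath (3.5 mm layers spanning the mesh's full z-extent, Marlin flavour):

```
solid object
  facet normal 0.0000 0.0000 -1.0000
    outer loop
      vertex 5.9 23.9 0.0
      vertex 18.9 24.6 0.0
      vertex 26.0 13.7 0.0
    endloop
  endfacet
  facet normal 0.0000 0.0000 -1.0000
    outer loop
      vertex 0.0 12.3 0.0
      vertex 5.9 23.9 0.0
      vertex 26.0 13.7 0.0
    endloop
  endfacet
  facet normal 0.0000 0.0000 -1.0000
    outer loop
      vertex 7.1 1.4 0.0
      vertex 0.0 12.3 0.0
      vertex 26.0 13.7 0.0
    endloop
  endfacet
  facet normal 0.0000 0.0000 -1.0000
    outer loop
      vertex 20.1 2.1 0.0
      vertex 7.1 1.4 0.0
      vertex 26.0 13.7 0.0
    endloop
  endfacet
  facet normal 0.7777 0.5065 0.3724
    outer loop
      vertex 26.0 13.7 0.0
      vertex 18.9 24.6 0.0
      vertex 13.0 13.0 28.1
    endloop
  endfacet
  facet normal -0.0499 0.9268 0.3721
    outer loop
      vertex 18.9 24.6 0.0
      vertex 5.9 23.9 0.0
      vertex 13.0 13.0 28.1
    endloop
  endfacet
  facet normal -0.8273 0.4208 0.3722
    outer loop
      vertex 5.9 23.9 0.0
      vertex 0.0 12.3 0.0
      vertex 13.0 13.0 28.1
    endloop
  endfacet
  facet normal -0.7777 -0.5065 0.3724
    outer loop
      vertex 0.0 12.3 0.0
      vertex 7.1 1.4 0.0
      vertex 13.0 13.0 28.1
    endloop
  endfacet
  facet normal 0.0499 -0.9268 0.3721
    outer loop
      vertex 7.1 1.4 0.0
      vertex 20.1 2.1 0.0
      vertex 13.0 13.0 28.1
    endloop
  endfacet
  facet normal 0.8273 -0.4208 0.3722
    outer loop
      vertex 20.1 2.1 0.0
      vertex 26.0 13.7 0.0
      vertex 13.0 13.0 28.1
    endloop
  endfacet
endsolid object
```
; perimeter-only toolpath
G21 ; units = mm
G90 ; absolute positioning
G28 ; home
; layer 1
G0 Z3.5
G0 X24.4 Y13.6
G1 X18.2 Y23.2
G1 X6.8 Y22.5
G1 X1.6 Y12.4
G1 X7.8 Y2.8
G1 X19.2 Y3.5
G1 X24.4 Y13.6
; layer 2
G0 Z7.0
G0 X22.8 Y13.5
G1 X17.4 Y21.7
G1 X7.7 Y21.2
G1 X3.2 Y12.5
G1 X8.6 Y4.3
G1 X18.3 Y4.8
G1 X22.8 Y13.5
; layer 3
G0 Z10.5
G0 X21.1 Y13.4
G1 X16.7 Y20.2
G1 X8.6 Y19.8
G1 X4.9 Y12.6
G1 X9.3 Y5.8
G1 X17.4 Y6.2
G1 X21.1 Y13.4
; layer 4
G0 Z14.1
G0 X19.5 Y13.3
G1 X15.9 Y18.8
G1 X9.4 Y18.4
G1 X6.5 Y12.7
G1 X10.1 Y7.2
G1 X16.6 Y7.5
G1 X19.5 Y13.3
; layer 5
G0 Z17.6
G0 X17.9 Y13.3
G1 X15.2 Y17.4
G1 X10.3 Y17.1
G1 X8.1 Y12.7
G1 X10.8 Y8.7
G1 X15.7 Y8.9
G1 X17.9 Y13.3
; layer 6
G0 Z21.1
G0 X16.2 Y13.2
G1 X14.5 Y15.9
G1 X11.2 Y15.7
G1 X9.8 Y12.8
G1 X11.5 Y10.1
G1 X14.8 Y10.3
G1 X16.2 Y13.2
; layer 7
G0 Z24.6
G0 X14.6 Y13.1
G1 X13.7 Y14.4
G1 X12.1 Y14.4
G1 X11.4 Y12.9
G1 X12.3 Y11.6
G1 X13.9 Y11.6
G1 X14.6 Y13.1
M2 ; end

The solid is a regular 6-sided pyramid, base circumscribed radius ≈ 13 mm, apex at z ≈ 28.1 mm. Slicing at Δz = 3.5 mm — 8 equal slices spanning the solid's height, so layer i sits at z = i·h/8 — gives 7 non-empty perimeters. Each is a 6-segment closed polygon; G0 lifts to the layer z and rapids to the start vertex, then G1 traces the edges. The cross-section shrinks linearly with z (the slice at the apex is degenerate and omitted).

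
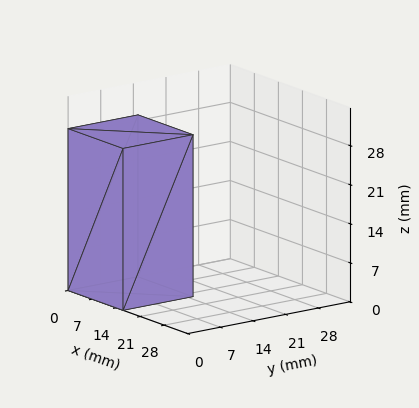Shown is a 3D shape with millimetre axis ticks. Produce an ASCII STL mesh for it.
Reading the render: the shape is a rectangular box, roughly 16 × 15 mm footprint and 29 mm tall (dimensions read to the nearest mm from the axis ticks). For the STL, each face is triangulated and given an outward normal.

solid part
  facet normal 0.0000 0.0000 -1.0000
    outer loop
      vertex 16.000 15.000 0.000
      vertex 16.000 0.000 0.000
      vertex 0.000 0.000 0.000
    endloop
  endfacet
  facet normal 0.0000 0.0000 -1.0000
    outer loop
      vertex 0.000 15.000 0.000
      vertex 16.000 15.000 0.000
      vertex 0.000 0.000 0.000
    endloop
  endfacet
  facet normal 0.0000 0.0000 1.0000
    outer loop
      vertex 0.000 0.000 29.000
      vertex 16.000 0.000 29.000
      vertex 16.000 15.000 29.000
    endloop
  endfacet
  facet normal 0.0000 0.0000 1.0000
    outer loop
      vertex 0.000 0.000 29.000
      vertex 16.000 15.000 29.000
      vertex 0.000 15.000 29.000
    endloop
  endfacet
  facet normal 0.0000 -1.0000 0.0000
    outer loop
      vertex 0.000 0.000 0.000
      vertex 16.000 0.000 0.000
      vertex 16.000 0.000 29.000
    endloop
  endfacet
  facet normal 0.0000 -1.0000 0.0000
    outer loop
      vertex 0.000 0.000 0.000
      vertex 16.000 0.000 29.000
      vertex 0.000 0.000 29.000
    endloop
  endfacet
  facet normal 0.0000 1.0000 0.0000
    outer loop
      vertex 16.000 15.000 29.000
      vertex 16.000 15.000 0.000
      vertex 0.000 15.000 0.000
    endloop
  endfacet
  facet normal 0.0000 1.0000 0.0000
    outer loop
      vertex 0.000 15.000 29.000
      vertex 16.000 15.000 29.000
      vertex 0.000 15.000 0.000
    endloop
  endfacet
  facet normal -1.0000 0.0000 0.0000
    outer loop
      vertex 0.000 15.000 29.000
      vertex 0.000 15.000 0.000
      vertex 0.000 0.000 0.000
    endloop
  endfacet
  facet normal -1.0000 0.0000 0.0000
    outer loop
      vertex 0.000 0.000 29.000
      vertex 0.000 15.000 29.000
      vertex 0.000 0.000 0.000
    endloop
  endfacet
  facet normal 1.0000 0.0000 0.0000
    outer loop
      vertex 16.000 0.000 0.000
      vertex 16.000 15.000 0.000
      vertex 16.000 15.000 29.000
    endloop
  endfacet
  facet normal 1.0000 0.0000 0.0000
    outer loop
      vertex 16.000 0.000 0.000
      vertex 16.000 15.000 29.000
      vertex 16.000 0.000 29.000
    endloop
  endfacet
endsolid part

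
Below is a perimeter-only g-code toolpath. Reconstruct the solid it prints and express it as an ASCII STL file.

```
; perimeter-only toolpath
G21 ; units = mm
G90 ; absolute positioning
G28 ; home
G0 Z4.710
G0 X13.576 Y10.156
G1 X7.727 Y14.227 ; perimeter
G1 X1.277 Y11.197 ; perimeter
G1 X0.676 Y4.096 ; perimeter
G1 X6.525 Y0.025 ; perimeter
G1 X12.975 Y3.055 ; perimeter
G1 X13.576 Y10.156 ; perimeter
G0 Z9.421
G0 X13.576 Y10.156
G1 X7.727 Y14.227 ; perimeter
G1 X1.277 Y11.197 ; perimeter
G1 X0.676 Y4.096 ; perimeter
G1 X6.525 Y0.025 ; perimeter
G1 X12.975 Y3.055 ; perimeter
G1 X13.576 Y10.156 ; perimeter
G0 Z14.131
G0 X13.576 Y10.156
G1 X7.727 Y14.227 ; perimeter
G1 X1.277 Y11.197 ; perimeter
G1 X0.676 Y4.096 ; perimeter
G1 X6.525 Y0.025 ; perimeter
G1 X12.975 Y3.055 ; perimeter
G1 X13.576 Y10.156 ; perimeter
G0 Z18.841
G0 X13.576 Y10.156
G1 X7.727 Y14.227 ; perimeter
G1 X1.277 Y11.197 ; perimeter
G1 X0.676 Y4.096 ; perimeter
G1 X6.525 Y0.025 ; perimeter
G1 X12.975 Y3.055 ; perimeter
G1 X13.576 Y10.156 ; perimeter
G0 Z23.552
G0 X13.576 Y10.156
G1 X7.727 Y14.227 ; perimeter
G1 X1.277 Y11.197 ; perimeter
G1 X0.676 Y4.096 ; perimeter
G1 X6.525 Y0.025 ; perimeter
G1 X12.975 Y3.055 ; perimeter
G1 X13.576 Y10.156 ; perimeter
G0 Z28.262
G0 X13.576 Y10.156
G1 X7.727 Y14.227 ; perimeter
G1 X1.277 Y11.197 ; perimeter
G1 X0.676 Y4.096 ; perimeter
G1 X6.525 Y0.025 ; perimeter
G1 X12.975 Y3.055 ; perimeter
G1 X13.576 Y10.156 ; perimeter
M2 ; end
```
solid part
  facet normal 0.0000 0.0000 -1.0000
    outer loop
      vertex 1.277 11.197 0.000
      vertex 7.727 14.227 0.000
      vertex 13.576 10.156 0.000
    endloop
  endfacet
  facet normal 0.0000 0.0000 -1.0000
    outer loop
      vertex 0.676 4.096 0.000
      vertex 1.277 11.197 0.000
      vertex 13.576 10.156 0.000
    endloop
  endfacet
  facet normal 0.0000 0.0000 -1.0000
    outer loop
      vertex 6.525 0.025 0.000
      vertex 0.676 4.096 0.000
      vertex 13.576 10.156 0.000
    endloop
  endfacet
  facet normal 0.0000 0.0000 -1.0000
    outer loop
      vertex 12.975 3.055 0.000
      vertex 6.525 0.025 0.000
      vertex 13.576 10.156 0.000
    endloop
  endfacet
  facet normal 0.0000 0.0000 1.0000
    outer loop
      vertex 13.576 10.156 28.262
      vertex 7.727 14.227 28.262
      vertex 1.277 11.197 28.262
    endloop
  endfacet
  facet normal 0.0000 0.0000 1.0000
    outer loop
      vertex 13.576 10.156 28.262
      vertex 1.277 11.197 28.262
      vertex 0.676 4.096 28.262
    endloop
  endfacet
  facet normal 0.0000 0.0000 1.0000
    outer loop
      vertex 13.576 10.156 28.262
      vertex 0.676 4.096 28.262
      vertex 6.525 0.025 28.262
    endloop
  endfacet
  facet normal 0.0000 0.0000 1.0000
    outer loop
      vertex 13.576 10.156 28.262
      vertex 6.525 0.025 28.262
      vertex 12.975 3.055 28.262
    endloop
  endfacet
  facet normal 0.5713 0.8208 0.0000
    outer loop
      vertex 13.576 10.156 0.000
      vertex 7.727 14.227 0.000
      vertex 7.727 14.227 28.262
    endloop
  endfacet
  facet normal 0.5713 0.8208 0.0000
    outer loop
      vertex 13.576 10.156 0.000
      vertex 7.727 14.227 28.262
      vertex 13.576 10.156 28.262
    endloop
  endfacet
  facet normal -0.4252 0.9051 0.0000
    outer loop
      vertex 7.727 14.227 0.000
      vertex 1.277 11.197 0.000
      vertex 1.277 11.197 28.262
    endloop
  endfacet
  facet normal -0.4252 0.9051 0.0000
    outer loop
      vertex 7.727 14.227 0.000
      vertex 1.277 11.197 28.262
      vertex 7.727 14.227 28.262
    endloop
  endfacet
  facet normal -0.9964 0.0843 0.0000
    outer loop
      vertex 1.277 11.197 0.000
      vertex 0.676 4.096 0.000
      vertex 0.676 4.096 28.262
    endloop
  endfacet
  facet normal -0.9964 0.0843 0.0000
    outer loop
      vertex 1.277 11.197 0.000
      vertex 0.676 4.096 28.262
      vertex 1.277 11.197 28.262
    endloop
  endfacet
  facet normal -0.5713 -0.8208 0.0000
    outer loop
      vertex 0.676 4.096 0.000
      vertex 6.525 0.025 0.000
      vertex 6.525 0.025 28.262
    endloop
  endfacet
  facet normal -0.5713 -0.8208 0.0000
    outer loop
      vertex 0.676 4.096 0.000
      vertex 6.525 0.025 28.262
      vertex 0.676 4.096 28.262
    endloop
  endfacet
  facet normal 0.4252 -0.9051 0.0000
    outer loop
      vertex 6.525 0.025 0.000
      vertex 12.975 3.055 0.000
      vertex 12.975 3.055 28.262
    endloop
  endfacet
  facet normal 0.4252 -0.9051 0.0000
    outer loop
      vertex 6.525 0.025 0.000
      vertex 12.975 3.055 28.262
      vertex 6.525 0.025 28.262
    endloop
  endfacet
  facet normal 0.9964 -0.0843 0.0000
    outer loop
      vertex 12.975 3.055 0.000
      vertex 13.576 10.156 0.000
      vertex 13.576 10.156 28.262
    endloop
  endfacet
  facet normal 0.9964 -0.0843 0.0000
    outer loop
      vertex 12.975 3.055 0.000
      vertex 13.576 10.156 28.262
      vertex 12.975 3.055 28.262
    endloop
  endfacet
endsolid part

The G0 Z moves step by Δz≈4.710 mm. Every layer's G1 loop is the same polygon, so the solid is a straight extrusion of it from z=0 to z≈28.3. Closing with flat bottom and top caps and triangulating gives 20 facets — a regular 6-sided prism (a cylinder approximated with 6 flat sides), circumscribed radius ≈ 7.13 mm, height ≈ 28.3 mm.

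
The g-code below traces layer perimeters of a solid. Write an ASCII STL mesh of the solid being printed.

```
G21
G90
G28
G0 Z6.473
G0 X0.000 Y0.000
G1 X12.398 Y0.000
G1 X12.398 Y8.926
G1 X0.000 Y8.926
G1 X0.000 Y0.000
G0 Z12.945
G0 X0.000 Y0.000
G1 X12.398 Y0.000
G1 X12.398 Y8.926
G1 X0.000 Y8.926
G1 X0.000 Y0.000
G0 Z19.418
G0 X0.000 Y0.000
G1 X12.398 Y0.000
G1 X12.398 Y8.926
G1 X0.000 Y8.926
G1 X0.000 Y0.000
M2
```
solid part
  facet normal 0.0000 0.0000 -1.0000
    outer loop
      vertex 12.398 8.926 0.000
      vertex 12.398 0.000 0.000
      vertex 0.000 0.000 0.000
    endloop
  endfacet
  facet normal 0.0000 0.0000 -1.0000
    outer loop
      vertex 0.000 8.926 0.000
      vertex 12.398 8.926 0.000
      vertex 0.000 0.000 0.000
    endloop
  endfacet
  facet normal 0.0000 0.0000 1.0000
    outer loop
      vertex 0.000 0.000 19.418
      vertex 12.398 0.000 19.418
      vertex 12.398 8.926 19.418
    endloop
  endfacet
  facet normal 0.0000 0.0000 1.0000
    outer loop
      vertex 0.000 0.000 19.418
      vertex 12.398 8.926 19.418
      vertex 0.000 8.926 19.418
    endloop
  endfacet
  facet normal 0.0000 -1.0000 0.0000
    outer loop
      vertex 0.000 0.000 0.000
      vertex 12.398 0.000 0.000
      vertex 12.398 0.000 19.418
    endloop
  endfacet
  facet normal 0.0000 -1.0000 0.0000
    outer loop
      vertex 0.000 0.000 0.000
      vertex 12.398 0.000 19.418
      vertex 0.000 0.000 19.418
    endloop
  endfacet
  facet normal 0.0000 1.0000 0.0000
    outer loop
      vertex 12.398 8.926 19.418
      vertex 12.398 8.926 0.000
      vertex 0.000 8.926 0.000
    endloop
  endfacet
  facet normal 0.0000 1.0000 0.0000
    outer loop
      vertex 0.000 8.926 19.418
      vertex 12.398 8.926 19.418
      vertex 0.000 8.926 0.000
    endloop
  endfacet
  facet normal -1.0000 0.0000 0.0000
    outer loop
      vertex 0.000 8.926 19.418
      vertex 0.000 8.926 0.000
      vertex 0.000 0.000 0.000
    endloop
  endfacet
  facet normal -1.0000 0.0000 0.0000
    outer loop
      vertex 0.000 0.000 19.418
      vertex 0.000 8.926 19.418
      vertex 0.000 0.000 0.000
    endloop
  endfacet
  facet normal 1.0000 0.0000 0.0000
    outer loop
      vertex 12.398 0.000 0.000
      vertex 12.398 8.926 0.000
      vertex 12.398 8.926 19.418
    endloop
  endfacet
  facet normal 1.0000 0.0000 0.0000
    outer loop
      vertex 12.398 0.000 0.000
      vertex 12.398 8.926 19.418
      vertex 12.398 0.000 19.418
    endloop
  endfacet
endsolid part

The G0 Z moves step by Δz≈6.473 mm. Every layer's G1 loop is the same polygon, so the solid is a straight extrusion of it from z=0 to z≈19.4. Closing with flat bottom and top caps and triangulating gives 12 facets — a rectangular box, roughly 12.4 × 8.93 mm footprint and 19.4 mm tall.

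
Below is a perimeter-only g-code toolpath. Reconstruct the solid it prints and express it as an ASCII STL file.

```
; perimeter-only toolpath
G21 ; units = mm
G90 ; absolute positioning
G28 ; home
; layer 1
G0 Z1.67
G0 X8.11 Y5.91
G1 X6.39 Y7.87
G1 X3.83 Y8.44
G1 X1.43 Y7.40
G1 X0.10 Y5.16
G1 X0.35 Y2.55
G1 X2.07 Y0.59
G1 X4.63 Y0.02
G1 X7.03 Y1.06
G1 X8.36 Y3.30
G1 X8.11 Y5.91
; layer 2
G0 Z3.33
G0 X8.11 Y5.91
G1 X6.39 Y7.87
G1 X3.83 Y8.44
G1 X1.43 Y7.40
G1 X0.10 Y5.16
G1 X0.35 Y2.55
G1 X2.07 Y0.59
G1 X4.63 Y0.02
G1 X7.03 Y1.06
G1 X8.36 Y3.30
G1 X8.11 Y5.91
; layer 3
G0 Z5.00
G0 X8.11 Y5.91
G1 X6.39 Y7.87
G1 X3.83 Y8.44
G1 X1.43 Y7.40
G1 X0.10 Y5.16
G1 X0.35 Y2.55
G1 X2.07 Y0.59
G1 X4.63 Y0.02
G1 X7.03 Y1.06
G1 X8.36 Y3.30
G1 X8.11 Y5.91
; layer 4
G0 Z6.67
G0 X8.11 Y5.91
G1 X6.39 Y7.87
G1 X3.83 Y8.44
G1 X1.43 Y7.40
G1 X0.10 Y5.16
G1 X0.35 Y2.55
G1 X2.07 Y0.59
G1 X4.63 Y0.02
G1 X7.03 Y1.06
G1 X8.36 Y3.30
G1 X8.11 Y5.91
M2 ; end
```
solid part
  facet normal 0.0000 0.0000 -1.0000
    outer loop
      vertex 3.83 8.44 0.00
      vertex 6.39 7.87 0.00
      vertex 8.11 5.91 0.00
    endloop
  endfacet
  facet normal 0.0000 0.0000 -1.0000
    outer loop
      vertex 1.43 7.40 0.00
      vertex 3.83 8.44 0.00
      vertex 8.11 5.91 0.00
    endloop
  endfacet
  facet normal 0.0000 0.0000 -1.0000
    outer loop
      vertex 0.10 5.16 0.00
      vertex 1.43 7.40 0.00
      vertex 8.11 5.91 0.00
    endloop
  endfacet
  facet normal 0.0000 0.0000 -1.0000
    outer loop
      vertex 0.35 2.55 0.00
      vertex 0.10 5.16 0.00
      vertex 8.11 5.91 0.00
    endloop
  endfacet
  facet normal 0.0000 0.0000 -1.0000
    outer loop
      vertex 2.07 0.59 0.00
      vertex 0.35 2.55 0.00
      vertex 8.11 5.91 0.00
    endloop
  endfacet
  facet normal 0.0000 0.0000 -1.0000
    outer loop
      vertex 4.63 0.02 0.00
      vertex 2.07 0.59 0.00
      vertex 8.11 5.91 0.00
    endloop
  endfacet
  facet normal 0.0000 0.0000 -1.0000
    outer loop
      vertex 7.03 1.06 0.00
      vertex 4.63 0.02 0.00
      vertex 8.11 5.91 0.00
    endloop
  endfacet
  facet normal 0.0000 0.0000 -1.0000
    outer loop
      vertex 8.36 3.30 0.00
      vertex 7.03 1.06 0.00
      vertex 8.11 5.91 0.00
    endloop
  endfacet
  facet normal 0.0000 0.0000 1.0000
    outer loop
      vertex 8.11 5.91 6.67
      vertex 6.39 7.87 6.67
      vertex 3.83 8.44 6.67
    endloop
  endfacet
  facet normal 0.0000 0.0000 1.0000
    outer loop
      vertex 8.11 5.91 6.67
      vertex 3.83 8.44 6.67
      vertex 1.43 7.40 6.67
    endloop
  endfacet
  facet normal 0.0000 0.0000 1.0000
    outer loop
      vertex 8.11 5.91 6.67
      vertex 1.43 7.40 6.67
      vertex 0.10 5.16 6.67
    endloop
  endfacet
  facet normal 0.0000 0.0000 1.0000
    outer loop
      vertex 8.11 5.91 6.67
      vertex 0.10 5.16 6.67
      vertex 0.35 2.55 6.67
    endloop
  endfacet
  facet normal 0.0000 0.0000 1.0000
    outer loop
      vertex 8.11 5.91 6.67
      vertex 0.35 2.55 6.67
      vertex 2.07 0.59 6.67
    endloop
  endfacet
  facet normal 0.0000 0.0000 1.0000
    outer loop
      vertex 8.11 5.91 6.67
      vertex 2.07 0.59 6.67
      vertex 4.63 0.02 6.67
    endloop
  endfacet
  facet normal 0.0000 0.0000 1.0000
    outer loop
      vertex 8.11 5.91 6.67
      vertex 4.63 0.02 6.67
      vertex 7.03 1.06 6.67
    endloop
  endfacet
  facet normal 0.0000 0.0000 1.0000
    outer loop
      vertex 8.11 5.91 6.67
      vertex 7.03 1.06 6.67
      vertex 8.36 3.30 6.67
    endloop
  endfacet
  facet normal 0.7516 0.6596 0.0000
    outer loop
      vertex 8.11 5.91 0.00
      vertex 6.39 7.87 0.00
      vertex 6.39 7.87 6.67
    endloop
  endfacet
  facet normal 0.7516 0.6596 0.0000
    outer loop
      vertex 8.11 5.91 0.00
      vertex 6.39 7.87 6.67
      vertex 8.11 5.91 6.67
    endloop
  endfacet
  facet normal 0.2173 0.9761 0.0000
    outer loop
      vertex 6.39 7.87 0.00
      vertex 3.83 8.44 0.00
      vertex 3.83 8.44 6.67
    endloop
  endfacet
  facet normal 0.2173 0.9761 0.0000
    outer loop
      vertex 6.39 7.87 0.00
      vertex 3.83 8.44 6.67
      vertex 6.39 7.87 6.67
    endloop
  endfacet
  facet normal -0.3976 0.9176 0.0000
    outer loop
      vertex 3.83 8.44 0.00
      vertex 1.43 7.40 0.00
      vertex 1.43 7.40 6.67
    endloop
  endfacet
  facet normal -0.3976 0.9176 0.0000
    outer loop
      vertex 3.83 8.44 0.00
      vertex 1.43 7.40 6.67
      vertex 3.83 8.44 6.67
    endloop
  endfacet
  facet normal -0.8599 0.5105 0.0000
    outer loop
      vertex 1.43 7.40 0.00
      vertex 0.10 5.16 0.00
      vertex 0.10 5.16 6.67
    endloop
  endfacet
  facet normal -0.8599 0.5105 0.0000
    outer loop
      vertex 1.43 7.40 0.00
      vertex 0.10 5.16 6.67
      vertex 1.43 7.40 6.67
    endloop
  endfacet
  facet normal -0.9954 -0.0953 0.0000
    outer loop
      vertex 0.10 5.16 0.00
      vertex 0.35 2.55 0.00
      vertex 0.35 2.55 6.67
    endloop
  endfacet
  facet normal -0.9954 -0.0953 0.0000
    outer loop
      vertex 0.10 5.16 0.00
      vertex 0.35 2.55 6.67
      vertex 0.10 5.16 6.67
    endloop
  endfacet
  facet normal -0.7516 -0.6596 0.0000
    outer loop
      vertex 0.35 2.55 0.00
      vertex 2.07 0.59 0.00
      vertex 2.07 0.59 6.67
    endloop
  endfacet
  facet normal -0.7516 -0.6596 0.0000
    outer loop
      vertex 0.35 2.55 0.00
      vertex 2.07 0.59 6.67
      vertex 0.35 2.55 6.67
    endloop
  endfacet
  facet normal -0.2173 -0.9761 0.0000
    outer loop
      vertex 2.07 0.59 0.00
      vertex 4.63 0.02 0.00
      vertex 4.63 0.02 6.67
    endloop
  endfacet
  facet normal -0.2173 -0.9761 0.0000
    outer loop
      vertex 2.07 0.59 0.00
      vertex 4.63 0.02 6.67
      vertex 2.07 0.59 6.67
    endloop
  endfacet
  facet normal 0.3976 -0.9176 0.0000
    outer loop
      vertex 4.63 0.02 0.00
      vertex 7.03 1.06 0.00
      vertex 7.03 1.06 6.67
    endloop
  endfacet
  facet normal 0.3976 -0.9176 0.0000
    outer loop
      vertex 4.63 0.02 0.00
      vertex 7.03 1.06 6.67
      vertex 4.63 0.02 6.67
    endloop
  endfacet
  facet normal 0.8599 -0.5105 0.0000
    outer loop
      vertex 7.03 1.06 0.00
      vertex 8.36 3.30 0.00
      vertex 8.36 3.30 6.67
    endloop
  endfacet
  facet normal 0.8599 -0.5105 0.0000
    outer loop
      vertex 7.03 1.06 0.00
      vertex 8.36 3.30 6.67
      vertex 7.03 1.06 6.67
    endloop
  endfacet
  facet normal 0.9954 0.0953 0.0000
    outer loop
      vertex 8.36 3.30 0.00
      vertex 8.11 5.91 0.00
      vertex 8.11 5.91 6.67
    endloop
  endfacet
  facet normal 0.9954 0.0953 0.0000
    outer loop
      vertex 8.36 3.30 0.00
      vertex 8.11 5.91 6.67
      vertex 8.36 3.30 6.67
    endloop
  endfacet
endsolid part

The G0 Z moves step by Δz≈1.67 mm. Every layer's G1 loop is the same polygon, so the solid is a straight extrusion of it from z=0 to z≈6.67. Closing with flat bottom and top caps and triangulating gives 36 facets — a regular 10-sided prism (a cylinder approximated with 10 flat sides), circumscribed radius ≈ 4.23 mm, height ≈ 6.67 mm.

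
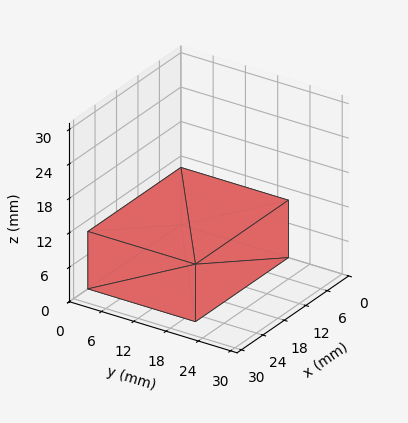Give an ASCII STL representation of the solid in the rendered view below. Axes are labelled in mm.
Reading the render: the shape is a rectangular box, roughly 26 × 20 mm footprint and 10 mm tall (dimensions read to the nearest mm from the axis ticks). For the STL, each face is triangulated and given an outward normal.

solid part
  facet normal 0.0000 0.0000 -1.0000
    outer loop
      vertex 26.000 20.000 0.000
      vertex 26.000 0.000 0.000
      vertex 0.000 0.000 0.000
    endloop
  endfacet
  facet normal 0.0000 0.0000 -1.0000
    outer loop
      vertex 0.000 20.000 0.000
      vertex 26.000 20.000 0.000
      vertex 0.000 0.000 0.000
    endloop
  endfacet
  facet normal 0.0000 0.0000 1.0000
    outer loop
      vertex 0.000 0.000 10.000
      vertex 26.000 0.000 10.000
      vertex 26.000 20.000 10.000
    endloop
  endfacet
  facet normal 0.0000 0.0000 1.0000
    outer loop
      vertex 0.000 0.000 10.000
      vertex 26.000 20.000 10.000
      vertex 0.000 20.000 10.000
    endloop
  endfacet
  facet normal 0.0000 -1.0000 0.0000
    outer loop
      vertex 0.000 0.000 0.000
      vertex 26.000 0.000 0.000
      vertex 26.000 0.000 10.000
    endloop
  endfacet
  facet normal 0.0000 -1.0000 0.0000
    outer loop
      vertex 0.000 0.000 0.000
      vertex 26.000 0.000 10.000
      vertex 0.000 0.000 10.000
    endloop
  endfacet
  facet normal 0.0000 1.0000 0.0000
    outer loop
      vertex 26.000 20.000 10.000
      vertex 26.000 20.000 0.000
      vertex 0.000 20.000 0.000
    endloop
  endfacet
  facet normal 0.0000 1.0000 0.0000
    outer loop
      vertex 0.000 20.000 10.000
      vertex 26.000 20.000 10.000
      vertex 0.000 20.000 0.000
    endloop
  endfacet
  facet normal -1.0000 0.0000 0.0000
    outer loop
      vertex 0.000 20.000 10.000
      vertex 0.000 20.000 0.000
      vertex 0.000 0.000 0.000
    endloop
  endfacet
  facet normal -1.0000 0.0000 0.0000
    outer loop
      vertex 0.000 0.000 10.000
      vertex 0.000 20.000 10.000
      vertex 0.000 0.000 0.000
    endloop
  endfacet
  facet normal 1.0000 0.0000 0.0000
    outer loop
      vertex 26.000 0.000 0.000
      vertex 26.000 20.000 0.000
      vertex 26.000 20.000 10.000
    endloop
  endfacet
  facet normal 1.0000 0.0000 0.0000
    outer loop
      vertex 26.000 0.000 0.000
      vertex 26.000 20.000 10.000
      vertex 26.000 0.000 10.000
    endloop
  endfacet
endsolid part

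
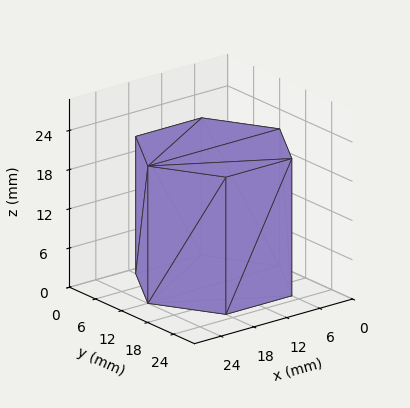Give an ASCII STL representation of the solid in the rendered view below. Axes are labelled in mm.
Reading the render: the shape is a regular 6-sided prism (a cylinder approximated with 6 flat sides), circumscribed radius ≈ 12 mm, height ≈ 21 mm (dimensions read to the nearest mm from the axis ticks). For the STL, each face is triangulated and given an outward normal.

solid part
  facet normal 0.0000 0.0000 -1.0000
    outer loop
      vertex 6.000 22.392 0.000
      vertex 18.000 22.392 0.000
      vertex 24.000 12.000 0.000
    endloop
  endfacet
  facet normal 0.0000 0.0000 -1.0000
    outer loop
      vertex 0.000 12.000 0.000
      vertex 6.000 22.392 0.000
      vertex 24.000 12.000 0.000
    endloop
  endfacet
  facet normal 0.0000 0.0000 -1.0000
    outer loop
      vertex 6.000 1.608 0.000
      vertex 0.000 12.000 0.000
      vertex 24.000 12.000 0.000
    endloop
  endfacet
  facet normal 0.0000 0.0000 -1.0000
    outer loop
      vertex 18.000 1.608 0.000
      vertex 6.000 1.608 0.000
      vertex 24.000 12.000 0.000
    endloop
  endfacet
  facet normal 0.0000 0.0000 1.0000
    outer loop
      vertex 24.000 12.000 21.000
      vertex 18.000 22.392 21.000
      vertex 6.000 22.392 21.000
    endloop
  endfacet
  facet normal 0.0000 0.0000 1.0000
    outer loop
      vertex 24.000 12.000 21.000
      vertex 6.000 22.392 21.000
      vertex 0.000 12.000 21.000
    endloop
  endfacet
  facet normal 0.0000 0.0000 1.0000
    outer loop
      vertex 24.000 12.000 21.000
      vertex 0.000 12.000 21.000
      vertex 6.000 1.608 21.000
    endloop
  endfacet
  facet normal 0.0000 0.0000 1.0000
    outer loop
      vertex 24.000 12.000 21.000
      vertex 6.000 1.608 21.000
      vertex 18.000 1.608 21.000
    endloop
  endfacet
  facet normal 0.8660 0.5000 0.0000
    outer loop
      vertex 24.000 12.000 0.000
      vertex 18.000 22.392 0.000
      vertex 18.000 22.392 21.000
    endloop
  endfacet
  facet normal 0.8660 0.5000 0.0000
    outer loop
      vertex 24.000 12.000 0.000
      vertex 18.000 22.392 21.000
      vertex 24.000 12.000 21.000
    endloop
  endfacet
  facet normal 0.0000 1.0000 0.0000
    outer loop
      vertex 18.000 22.392 0.000
      vertex 6.000 22.392 0.000
      vertex 6.000 22.392 21.000
    endloop
  endfacet
  facet normal 0.0000 1.0000 0.0000
    outer loop
      vertex 18.000 22.392 0.000
      vertex 6.000 22.392 21.000
      vertex 18.000 22.392 21.000
    endloop
  endfacet
  facet normal -0.8660 0.5000 0.0000
    outer loop
      vertex 6.000 22.392 0.000
      vertex 0.000 12.000 0.000
      vertex 0.000 12.000 21.000
    endloop
  endfacet
  facet normal -0.8660 0.5000 0.0000
    outer loop
      vertex 6.000 22.392 0.000
      vertex 0.000 12.000 21.000
      vertex 6.000 22.392 21.000
    endloop
  endfacet
  facet normal -0.8660 -0.5000 0.0000
    outer loop
      vertex 0.000 12.000 0.000
      vertex 6.000 1.608 0.000
      vertex 6.000 1.608 21.000
    endloop
  endfacet
  facet normal -0.8660 -0.5000 0.0000
    outer loop
      vertex 0.000 12.000 0.000
      vertex 6.000 1.608 21.000
      vertex 0.000 12.000 21.000
    endloop
  endfacet
  facet normal 0.0000 -1.0000 0.0000
    outer loop
      vertex 6.000 1.608 0.000
      vertex 18.000 1.608 0.000
      vertex 18.000 1.608 21.000
    endloop
  endfacet
  facet normal 0.0000 -1.0000 0.0000
    outer loop
      vertex 6.000 1.608 0.000
      vertex 18.000 1.608 21.000
      vertex 6.000 1.608 21.000
    endloop
  endfacet
  facet normal 0.8660 -0.5000 0.0000
    outer loop
      vertex 18.000 1.608 0.000
      vertex 24.000 12.000 0.000
      vertex 24.000 12.000 21.000
    endloop
  endfacet
  facet normal 0.8660 -0.5000 0.0000
    outer loop
      vertex 18.000 1.608 0.000
      vertex 24.000 12.000 21.000
      vertex 18.000 1.608 21.000
    endloop
  endfacet
endsolid part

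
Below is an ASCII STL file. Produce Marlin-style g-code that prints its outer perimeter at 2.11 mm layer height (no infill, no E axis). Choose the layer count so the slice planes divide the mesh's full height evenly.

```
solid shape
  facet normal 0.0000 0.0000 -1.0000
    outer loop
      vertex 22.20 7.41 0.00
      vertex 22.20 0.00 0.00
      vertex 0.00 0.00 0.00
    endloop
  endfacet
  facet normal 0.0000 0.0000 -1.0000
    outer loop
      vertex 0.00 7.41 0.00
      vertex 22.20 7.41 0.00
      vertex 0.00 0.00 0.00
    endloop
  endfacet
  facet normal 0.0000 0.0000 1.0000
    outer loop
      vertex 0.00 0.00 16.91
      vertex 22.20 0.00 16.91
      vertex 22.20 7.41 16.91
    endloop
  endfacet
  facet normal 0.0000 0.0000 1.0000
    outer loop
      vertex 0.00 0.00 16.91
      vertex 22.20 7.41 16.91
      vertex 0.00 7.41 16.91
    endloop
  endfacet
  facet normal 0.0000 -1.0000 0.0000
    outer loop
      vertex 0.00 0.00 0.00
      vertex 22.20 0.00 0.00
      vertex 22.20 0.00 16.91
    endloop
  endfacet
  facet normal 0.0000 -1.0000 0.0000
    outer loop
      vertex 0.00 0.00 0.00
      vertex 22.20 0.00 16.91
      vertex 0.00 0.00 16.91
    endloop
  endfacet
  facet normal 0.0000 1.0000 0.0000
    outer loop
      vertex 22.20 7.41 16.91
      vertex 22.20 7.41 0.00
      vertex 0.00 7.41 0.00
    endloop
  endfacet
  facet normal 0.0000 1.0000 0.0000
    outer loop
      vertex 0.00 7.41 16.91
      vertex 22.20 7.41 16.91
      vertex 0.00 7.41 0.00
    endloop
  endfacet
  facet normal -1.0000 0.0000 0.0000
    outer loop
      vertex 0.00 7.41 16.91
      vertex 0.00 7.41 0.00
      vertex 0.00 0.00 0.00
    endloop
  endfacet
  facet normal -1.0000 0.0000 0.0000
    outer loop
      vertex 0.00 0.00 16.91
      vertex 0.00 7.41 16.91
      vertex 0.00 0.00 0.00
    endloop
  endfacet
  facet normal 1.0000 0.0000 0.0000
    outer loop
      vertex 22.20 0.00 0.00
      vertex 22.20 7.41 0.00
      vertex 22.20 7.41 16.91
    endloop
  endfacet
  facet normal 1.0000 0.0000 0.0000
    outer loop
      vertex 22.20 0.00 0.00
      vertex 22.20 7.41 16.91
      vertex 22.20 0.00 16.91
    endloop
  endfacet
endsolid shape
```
; perimeter-only toolpath
G21 ; units = mm
G90 ; absolute positioning
G28 ; home
; layer 1
G0 Z2.11
G0 X0.00 Y0.00
G1 X22.20 Y0.00
G1 X22.20 Y7.41
G1 X0.00 Y7.41
G1 X0.00 Y0.00
; layer 2
G0 Z4.23
G0 X0.00 Y0.00
G1 X22.20 Y0.00
G1 X22.20 Y7.41
G1 X0.00 Y7.41
G1 X0.00 Y0.00
; layer 3
G0 Z6.34
G0 X0.00 Y0.00
G1 X22.20 Y0.00
G1 X22.20 Y7.41
G1 X0.00 Y7.41
G1 X0.00 Y0.00
; layer 4
G0 Z8.46
G0 X0.00 Y0.00
G1 X22.20 Y0.00
G1 X22.20 Y7.41
G1 X0.00 Y7.41
G1 X0.00 Y0.00
; layer 5
G0 Z10.57
G0 X0.00 Y0.00
G1 X22.20 Y0.00
G1 X22.20 Y7.41
G1 X0.00 Y7.41
G1 X0.00 Y0.00
; layer 6
G0 Z12.68
G0 X0.00 Y0.00
G1 X22.20 Y0.00
G1 X22.20 Y7.41
G1 X0.00 Y7.41
G1 X0.00 Y0.00
; layer 7
G0 Z14.80
G0 X0.00 Y0.00
G1 X22.20 Y0.00
G1 X22.20 Y7.41
G1 X0.00 Y7.41
G1 X0.00 Y0.00
; layer 8
G0 Z16.91
G0 X0.00 Y0.00
G1 X22.20 Y0.00
G1 X22.20 Y7.41
G1 X0.00 Y7.41
G1 X0.00 Y0.00
M2 ; end

The solid is a rectangular box, roughly 22.2 × 7.41 mm footprint and 16.9 mm tall. Slicing at Δz = 2.11 mm — 8 equal slices spanning the solid's height, so layer i sits at z = i·h/8 — gives 8 non-empty perimeters. Each is a 4-segment closed polygon; G0 lifts to the layer z and rapids to the start vertex, then G1 traces the edges.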